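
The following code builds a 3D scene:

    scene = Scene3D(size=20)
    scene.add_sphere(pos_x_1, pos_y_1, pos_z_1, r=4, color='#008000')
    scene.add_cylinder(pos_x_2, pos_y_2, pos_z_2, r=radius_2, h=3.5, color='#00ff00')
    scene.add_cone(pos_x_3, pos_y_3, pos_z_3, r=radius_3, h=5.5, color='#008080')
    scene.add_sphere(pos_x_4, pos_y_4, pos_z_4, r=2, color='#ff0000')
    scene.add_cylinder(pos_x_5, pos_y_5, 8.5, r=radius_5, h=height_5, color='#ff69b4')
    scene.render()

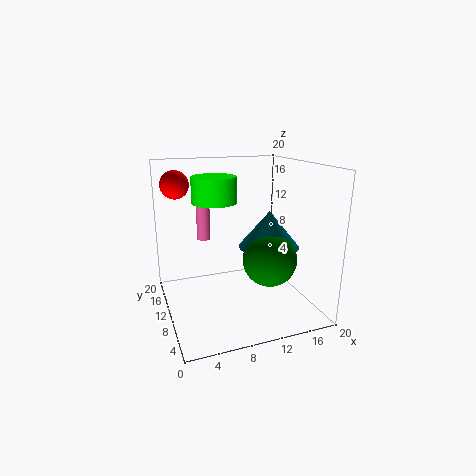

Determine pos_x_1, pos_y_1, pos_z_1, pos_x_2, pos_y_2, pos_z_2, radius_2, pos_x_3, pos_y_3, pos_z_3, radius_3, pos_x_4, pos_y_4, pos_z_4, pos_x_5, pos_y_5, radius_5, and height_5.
pos_x_1 = 15
pos_y_1 = 10
pos_z_1 = 6
pos_x_2 = 7
pos_y_2 = 11
pos_z_2 = 15
radius_2 = 3
pos_x_3 = 15.5
pos_y_3 = 11.5
pos_z_3 = 7.5
radius_3 = 4.5
pos_x_4 = 2.5
pos_y_4 = 15
pos_z_4 = 17
pos_x_5 = 6.5
pos_y_5 = 15.5
radius_5 = 1
height_5 = 6.5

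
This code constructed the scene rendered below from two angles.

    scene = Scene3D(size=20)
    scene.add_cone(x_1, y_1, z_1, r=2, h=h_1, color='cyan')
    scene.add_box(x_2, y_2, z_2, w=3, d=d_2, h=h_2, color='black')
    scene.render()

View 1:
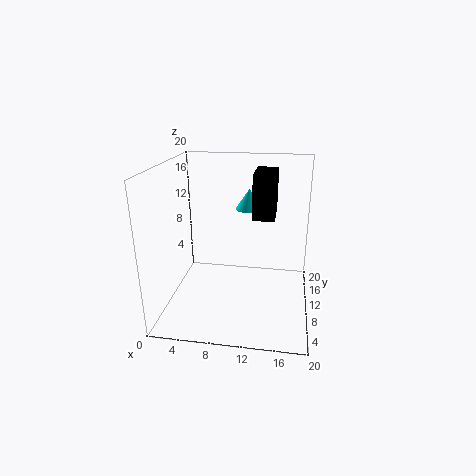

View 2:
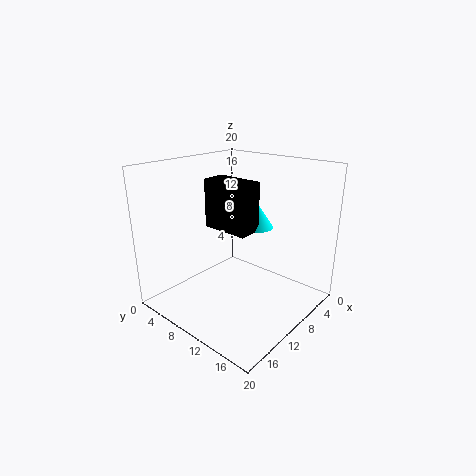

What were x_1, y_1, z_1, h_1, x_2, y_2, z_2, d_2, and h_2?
x_1 = 11; y_1 = 14; z_1 = 13; h_1 = 3; x_2 = 12; y_2 = 9; z_2 = 13; d_2 = 6; h_2 = 6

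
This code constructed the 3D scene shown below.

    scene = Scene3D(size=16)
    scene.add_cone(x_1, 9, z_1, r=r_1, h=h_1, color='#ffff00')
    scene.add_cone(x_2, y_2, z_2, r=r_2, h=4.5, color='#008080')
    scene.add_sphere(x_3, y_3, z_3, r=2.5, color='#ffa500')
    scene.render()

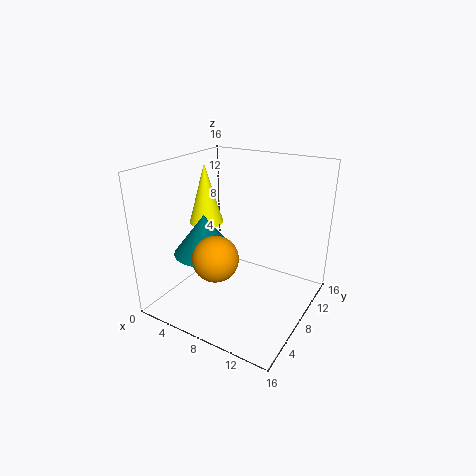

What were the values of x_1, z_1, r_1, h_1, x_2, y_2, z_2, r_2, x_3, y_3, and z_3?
x_1 = 3
z_1 = 8.5
r_1 = 2
h_1 = 7
x_2 = 4.5
y_2 = 6.5
z_2 = 6
r_2 = 3.5
x_3 = 7
y_3 = 5
z_3 = 6.5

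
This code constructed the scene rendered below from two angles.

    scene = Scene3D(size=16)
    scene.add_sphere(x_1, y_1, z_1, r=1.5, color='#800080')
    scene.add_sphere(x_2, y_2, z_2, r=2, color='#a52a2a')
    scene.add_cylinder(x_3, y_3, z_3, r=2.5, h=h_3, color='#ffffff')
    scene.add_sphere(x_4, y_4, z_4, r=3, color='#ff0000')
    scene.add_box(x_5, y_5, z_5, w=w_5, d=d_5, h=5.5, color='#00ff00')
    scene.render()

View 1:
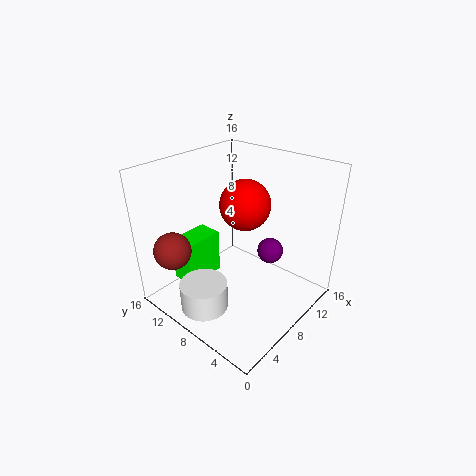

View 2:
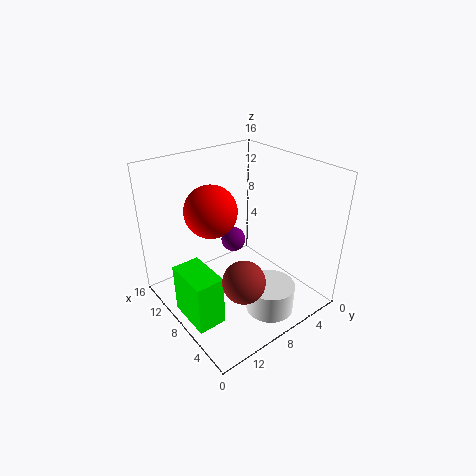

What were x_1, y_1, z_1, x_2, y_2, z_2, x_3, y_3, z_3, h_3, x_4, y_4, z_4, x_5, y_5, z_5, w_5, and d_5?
x_1 = 11.5
y_1 = 6
z_1 = 5.5
x_2 = 2
y_2 = 12
z_2 = 7.5
x_3 = 2.5
y_3 = 8
z_3 = 2
h_3 = 3
x_4 = 11
y_4 = 9.5
z_4 = 10.5
x_5 = 4.5
y_5 = 12.5
z_5 = 1
w_5 = 5
d_5 = 3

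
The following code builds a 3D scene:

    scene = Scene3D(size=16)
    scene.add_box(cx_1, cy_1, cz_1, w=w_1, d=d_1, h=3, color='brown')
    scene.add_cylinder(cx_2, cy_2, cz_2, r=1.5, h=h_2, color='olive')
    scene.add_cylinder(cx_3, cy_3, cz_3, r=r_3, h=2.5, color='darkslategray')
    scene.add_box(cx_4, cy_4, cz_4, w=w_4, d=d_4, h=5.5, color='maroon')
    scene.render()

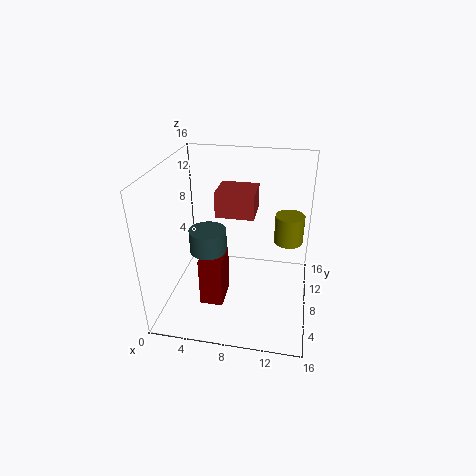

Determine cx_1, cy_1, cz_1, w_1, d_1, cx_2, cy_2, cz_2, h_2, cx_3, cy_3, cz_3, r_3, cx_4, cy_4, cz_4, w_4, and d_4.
cx_1 = 5, cy_1 = 9.5, cz_1 = 9.5, w_1 = 4.5, d_1 = 4, cx_2 = 13.5, cy_2 = 7.5, cz_2 = 8.5, h_2 = 3, cx_3 = 5, cy_3 = 6.5, cz_3 = 7, r_3 = 2, cx_4 = 4.5, cy_4 = 4, cz_4 = 1.5, w_4 = 2.5, d_4 = 3.5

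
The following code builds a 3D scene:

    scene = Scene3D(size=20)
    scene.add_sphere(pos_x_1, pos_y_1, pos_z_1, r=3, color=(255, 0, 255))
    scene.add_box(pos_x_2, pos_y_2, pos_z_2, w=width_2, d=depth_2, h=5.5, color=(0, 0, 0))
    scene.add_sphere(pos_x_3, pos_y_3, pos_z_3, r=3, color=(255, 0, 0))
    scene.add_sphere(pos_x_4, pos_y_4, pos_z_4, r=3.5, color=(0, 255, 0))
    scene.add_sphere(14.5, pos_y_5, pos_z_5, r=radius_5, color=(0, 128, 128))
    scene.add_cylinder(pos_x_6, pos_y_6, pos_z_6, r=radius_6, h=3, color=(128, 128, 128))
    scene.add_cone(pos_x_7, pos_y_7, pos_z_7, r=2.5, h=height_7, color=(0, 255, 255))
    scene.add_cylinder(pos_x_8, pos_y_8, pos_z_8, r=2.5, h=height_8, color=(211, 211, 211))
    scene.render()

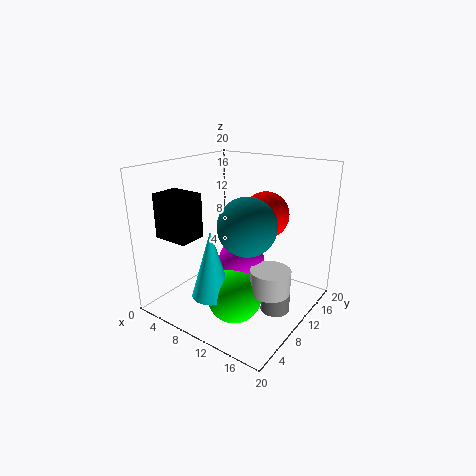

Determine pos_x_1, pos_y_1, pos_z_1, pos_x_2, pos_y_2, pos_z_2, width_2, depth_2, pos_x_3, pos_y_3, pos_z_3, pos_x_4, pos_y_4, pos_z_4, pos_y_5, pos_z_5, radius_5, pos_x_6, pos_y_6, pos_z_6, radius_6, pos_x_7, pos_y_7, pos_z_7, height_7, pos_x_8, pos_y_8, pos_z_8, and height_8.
pos_x_1 = 12
pos_y_1 = 8
pos_z_1 = 8
pos_x_2 = 4.5
pos_y_2 = 0.5
pos_z_2 = 12
width_2 = 4.5
depth_2 = 3.5
pos_x_3 = 14
pos_y_3 = 10.5
pos_z_3 = 14
pos_x_4 = 13
pos_y_4 = 5
pos_z_4 = 4.5
pos_y_5 = 5.5
pos_z_5 = 14
radius_5 = 3.5
pos_x_6 = 16
pos_y_6 = 10.5
pos_z_6 = 0.5
radius_6 = 2
pos_x_7 = 11
pos_y_7 = 3
pos_z_7 = 5
height_7 = 8.5
pos_x_8 = 17
pos_y_8 = 7
pos_z_8 = 5.5
height_8 = 3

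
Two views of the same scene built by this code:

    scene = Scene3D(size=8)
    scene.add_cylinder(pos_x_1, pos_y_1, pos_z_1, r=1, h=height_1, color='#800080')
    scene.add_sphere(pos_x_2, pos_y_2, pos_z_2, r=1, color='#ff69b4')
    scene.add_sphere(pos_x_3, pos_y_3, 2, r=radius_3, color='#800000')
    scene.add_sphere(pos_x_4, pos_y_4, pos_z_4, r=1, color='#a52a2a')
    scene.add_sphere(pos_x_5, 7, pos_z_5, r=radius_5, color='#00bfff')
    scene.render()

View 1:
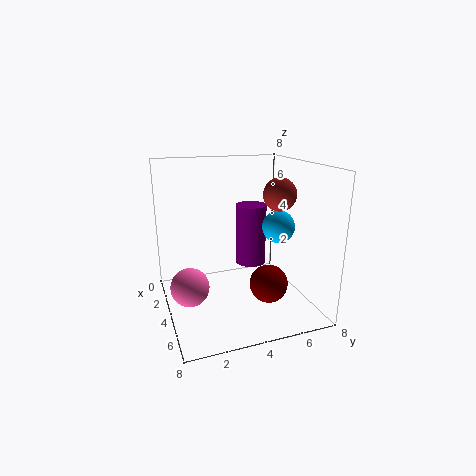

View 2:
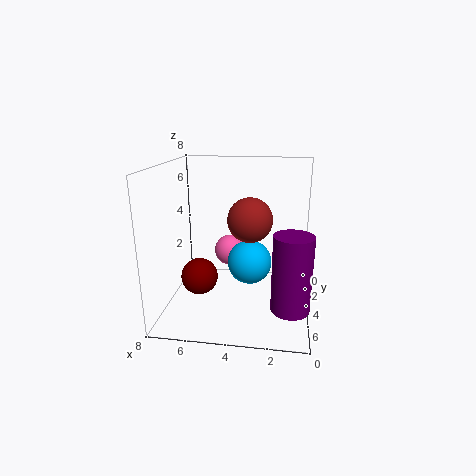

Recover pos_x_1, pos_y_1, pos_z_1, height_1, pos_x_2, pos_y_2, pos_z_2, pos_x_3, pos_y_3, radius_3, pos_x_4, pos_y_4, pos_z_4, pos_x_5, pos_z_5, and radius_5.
pos_x_1 = 1
pos_y_1 = 6
pos_z_1 = 1
height_1 = 4
pos_x_2 = 5
pos_y_2 = 1
pos_z_2 = 2
pos_x_3 = 6
pos_y_3 = 5
radius_3 = 1
pos_x_4 = 3
pos_y_4 = 7
pos_z_4 = 6
pos_x_5 = 3
pos_z_5 = 4
radius_5 = 1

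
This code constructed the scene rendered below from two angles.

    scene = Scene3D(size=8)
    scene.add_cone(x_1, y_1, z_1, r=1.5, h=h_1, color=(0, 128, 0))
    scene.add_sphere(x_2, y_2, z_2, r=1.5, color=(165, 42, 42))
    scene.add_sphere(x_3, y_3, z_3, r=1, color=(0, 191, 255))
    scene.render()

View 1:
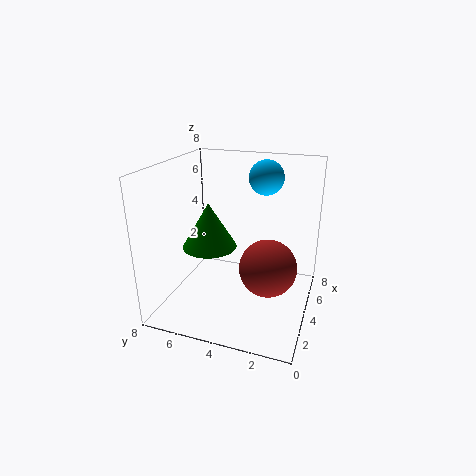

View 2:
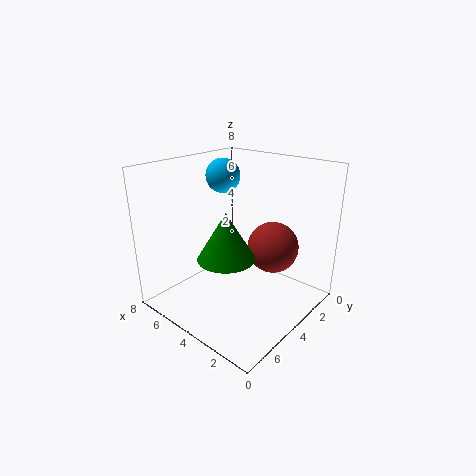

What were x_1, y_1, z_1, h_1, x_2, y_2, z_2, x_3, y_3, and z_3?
x_1 = 3.5, y_1 = 5.5, z_1 = 3.5, h_1 = 2.5, x_2 = 3, y_2 = 2, z_2 = 3, x_3 = 6, y_3 = 3, z_3 = 7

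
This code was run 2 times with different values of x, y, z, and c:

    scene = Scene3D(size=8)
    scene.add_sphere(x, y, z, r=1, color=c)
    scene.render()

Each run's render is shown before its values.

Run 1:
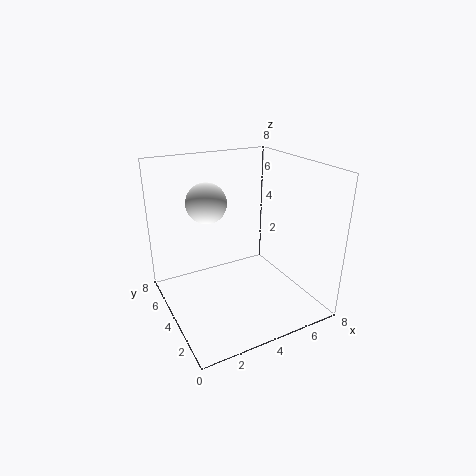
x = 2; y = 3.5; z = 6.5; c = 'white'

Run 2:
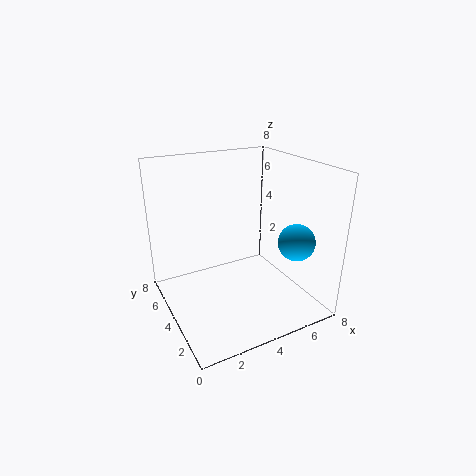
x = 6.5; y = 2; z = 4; c = 'deepskyblue'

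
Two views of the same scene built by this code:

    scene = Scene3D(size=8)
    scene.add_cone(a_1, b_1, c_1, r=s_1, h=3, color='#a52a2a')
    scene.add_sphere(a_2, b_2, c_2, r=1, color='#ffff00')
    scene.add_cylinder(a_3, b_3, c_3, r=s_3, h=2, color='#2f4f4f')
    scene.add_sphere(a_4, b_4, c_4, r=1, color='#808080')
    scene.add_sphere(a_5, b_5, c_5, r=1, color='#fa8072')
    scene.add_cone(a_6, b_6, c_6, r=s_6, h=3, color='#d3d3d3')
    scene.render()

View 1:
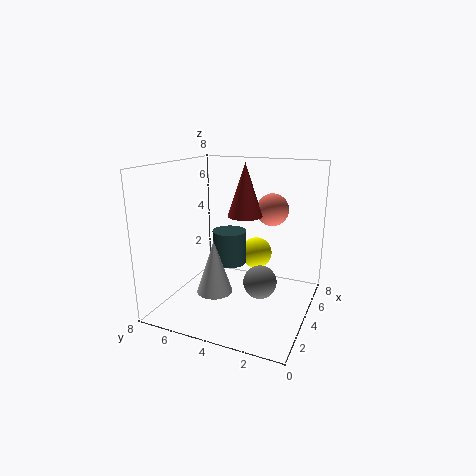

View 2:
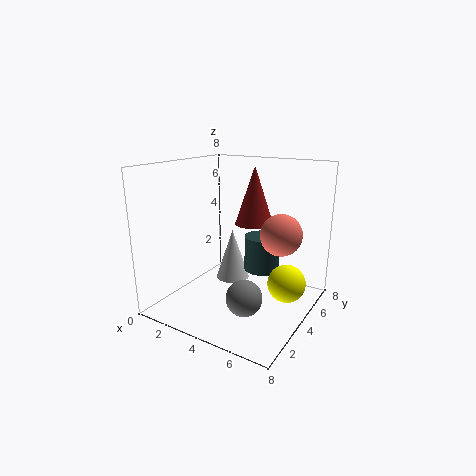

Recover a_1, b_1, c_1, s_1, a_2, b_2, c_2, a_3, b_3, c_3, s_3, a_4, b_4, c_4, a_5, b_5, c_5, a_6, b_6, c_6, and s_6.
a_1 = 5
b_1 = 4
c_1 = 5
s_1 = 1
a_2 = 7
b_2 = 4
c_2 = 2
a_3 = 5
b_3 = 5
c_3 = 2
s_3 = 1
a_4 = 5
b_4 = 3
c_4 = 1
a_5 = 7
b_5 = 3
c_5 = 5
a_6 = 3
b_6 = 5
c_6 = 1
s_6 = 1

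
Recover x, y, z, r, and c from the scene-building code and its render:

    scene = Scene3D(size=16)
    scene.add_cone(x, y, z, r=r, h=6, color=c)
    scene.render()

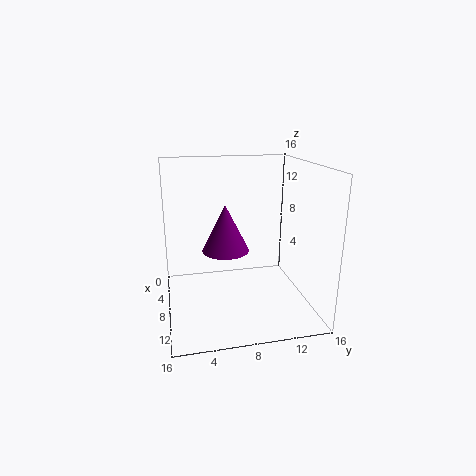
x = 3
y = 7.5
z = 4.5
r = 3
c = 'purple'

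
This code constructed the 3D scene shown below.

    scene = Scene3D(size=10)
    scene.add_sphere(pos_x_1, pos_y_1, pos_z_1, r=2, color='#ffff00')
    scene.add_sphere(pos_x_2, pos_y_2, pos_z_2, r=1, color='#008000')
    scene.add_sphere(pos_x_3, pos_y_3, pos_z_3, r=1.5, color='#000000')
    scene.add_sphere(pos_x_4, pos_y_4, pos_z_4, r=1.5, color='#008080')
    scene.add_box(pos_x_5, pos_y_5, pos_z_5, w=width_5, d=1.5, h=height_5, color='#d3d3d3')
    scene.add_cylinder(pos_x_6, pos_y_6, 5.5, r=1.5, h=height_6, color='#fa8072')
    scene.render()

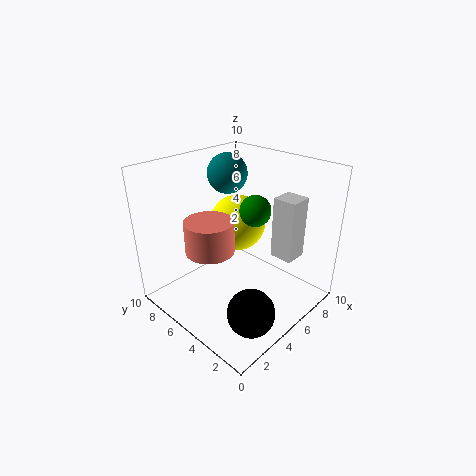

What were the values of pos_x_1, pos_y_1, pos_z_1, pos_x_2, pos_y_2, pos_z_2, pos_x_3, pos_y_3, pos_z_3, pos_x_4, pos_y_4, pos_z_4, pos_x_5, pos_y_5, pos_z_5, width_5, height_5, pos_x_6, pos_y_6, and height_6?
pos_x_1 = 6; pos_y_1 = 6; pos_z_1 = 5.5; pos_x_2 = 5; pos_y_2 = 3.5; pos_z_2 = 7.5; pos_x_3 = 2.5; pos_y_3 = 1.5; pos_z_3 = 2; pos_x_4 = 7; pos_y_4 = 8; pos_z_4 = 8.5; pos_x_5 = 5.5; pos_y_5 = 1; pos_z_5 = 4.5; width_5 = 1.5; height_5 = 4; pos_x_6 = 2; pos_y_6 = 4.5; height_6 = 2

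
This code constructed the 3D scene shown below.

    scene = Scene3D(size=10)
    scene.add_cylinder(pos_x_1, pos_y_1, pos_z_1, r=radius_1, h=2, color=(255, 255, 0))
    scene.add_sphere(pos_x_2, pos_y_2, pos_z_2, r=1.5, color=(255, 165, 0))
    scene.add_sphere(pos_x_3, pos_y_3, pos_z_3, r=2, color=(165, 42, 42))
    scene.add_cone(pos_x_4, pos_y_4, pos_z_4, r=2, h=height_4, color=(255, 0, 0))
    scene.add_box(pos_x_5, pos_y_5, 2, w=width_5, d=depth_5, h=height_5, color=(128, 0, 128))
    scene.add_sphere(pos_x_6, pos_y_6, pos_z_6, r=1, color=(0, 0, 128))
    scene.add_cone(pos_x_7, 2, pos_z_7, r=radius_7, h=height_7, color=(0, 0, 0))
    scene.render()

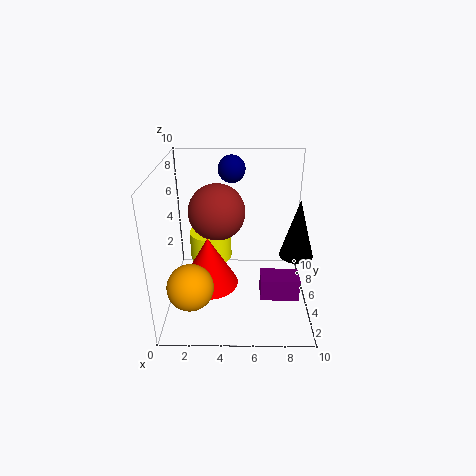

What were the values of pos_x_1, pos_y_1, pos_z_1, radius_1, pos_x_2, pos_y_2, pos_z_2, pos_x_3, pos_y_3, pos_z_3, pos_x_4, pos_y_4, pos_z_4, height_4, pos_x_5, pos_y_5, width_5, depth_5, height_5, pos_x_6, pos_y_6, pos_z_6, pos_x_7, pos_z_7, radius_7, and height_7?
pos_x_1 = 3
pos_y_1 = 6
pos_z_1 = 3
radius_1 = 1.5
pos_x_2 = 2
pos_y_2 = 2
pos_z_2 = 3
pos_x_3 = 3.5
pos_y_3 = 6
pos_z_3 = 6.5
pos_x_4 = 3
pos_y_4 = 4
pos_z_4 = 2
height_4 = 3.5
pos_x_5 = 6.5
pos_y_5 = 2
width_5 = 2.5
depth_5 = 1.5
height_5 = 1.5
pos_x_6 = 4.5
pos_y_6 = 8
pos_z_6 = 9
pos_x_7 = 8.5
pos_z_7 = 5.5
radius_7 = 1
height_7 = 3.5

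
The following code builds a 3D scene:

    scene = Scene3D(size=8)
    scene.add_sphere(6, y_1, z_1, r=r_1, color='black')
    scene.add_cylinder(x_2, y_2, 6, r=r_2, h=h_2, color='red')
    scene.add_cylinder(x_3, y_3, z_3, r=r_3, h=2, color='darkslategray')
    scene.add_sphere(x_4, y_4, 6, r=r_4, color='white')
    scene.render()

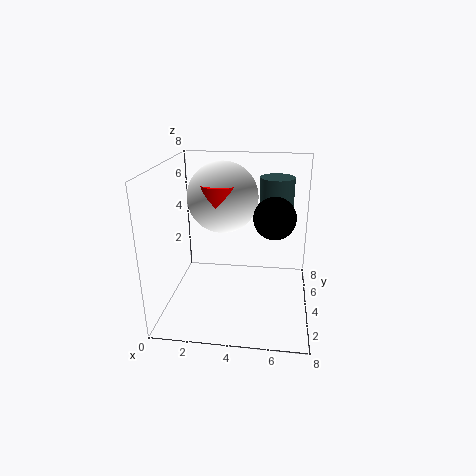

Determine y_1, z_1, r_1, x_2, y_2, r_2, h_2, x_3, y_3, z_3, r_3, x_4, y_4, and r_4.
y_1 = 2, z_1 = 6, r_1 = 1, x_2 = 3, y_2 = 4, r_2 = 1, h_2 = 1, x_3 = 6, y_3 = 6, z_3 = 5, r_3 = 1, x_4 = 3, y_4 = 5, r_4 = 2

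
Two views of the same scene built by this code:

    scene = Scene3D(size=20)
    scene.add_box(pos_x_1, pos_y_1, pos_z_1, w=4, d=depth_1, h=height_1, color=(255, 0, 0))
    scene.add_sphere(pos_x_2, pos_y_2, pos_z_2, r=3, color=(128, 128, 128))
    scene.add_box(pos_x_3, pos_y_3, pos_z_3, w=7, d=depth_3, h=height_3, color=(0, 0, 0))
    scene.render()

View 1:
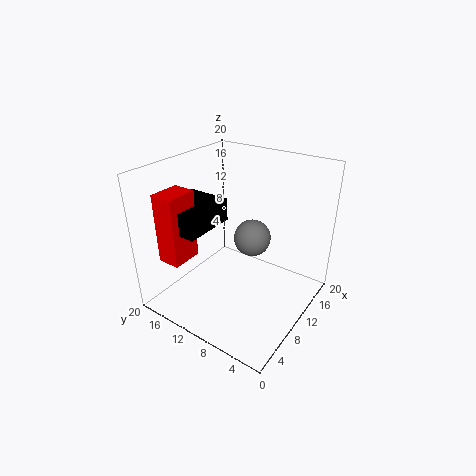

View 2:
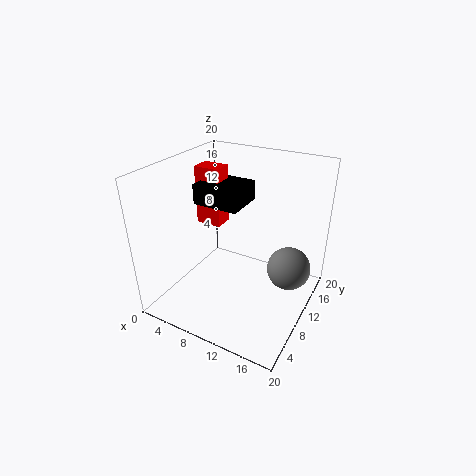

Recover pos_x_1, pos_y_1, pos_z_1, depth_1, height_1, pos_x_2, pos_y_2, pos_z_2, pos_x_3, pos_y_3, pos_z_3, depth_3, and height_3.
pos_x_1 = 1, pos_y_1 = 13, pos_z_1 = 9, depth_1 = 3, height_1 = 9, pos_x_2 = 17, pos_y_2 = 12, pos_z_2 = 6, pos_x_3 = 2, pos_y_3 = 11, pos_z_3 = 13, depth_3 = 6, height_3 = 3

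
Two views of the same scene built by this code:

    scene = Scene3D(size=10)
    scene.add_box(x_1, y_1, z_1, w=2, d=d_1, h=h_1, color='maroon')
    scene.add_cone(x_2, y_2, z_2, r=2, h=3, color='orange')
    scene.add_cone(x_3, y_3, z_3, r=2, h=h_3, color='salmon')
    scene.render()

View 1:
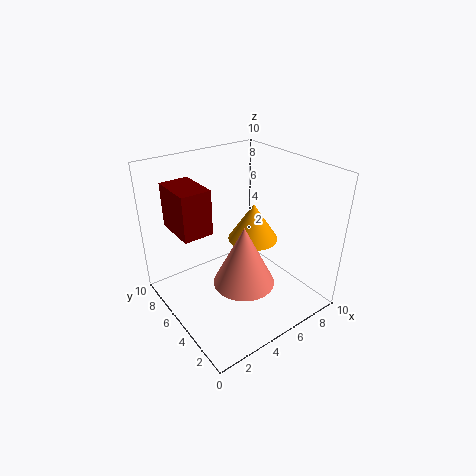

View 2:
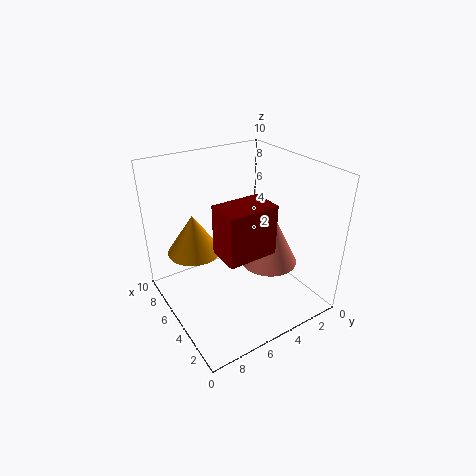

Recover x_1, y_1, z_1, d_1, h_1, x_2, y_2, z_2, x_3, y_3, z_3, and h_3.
x_1 = 1; y_1 = 5; z_1 = 6; d_1 = 3; h_1 = 3; x_2 = 8; y_2 = 7; z_2 = 3; x_3 = 4; y_3 = 3; z_3 = 3; h_3 = 4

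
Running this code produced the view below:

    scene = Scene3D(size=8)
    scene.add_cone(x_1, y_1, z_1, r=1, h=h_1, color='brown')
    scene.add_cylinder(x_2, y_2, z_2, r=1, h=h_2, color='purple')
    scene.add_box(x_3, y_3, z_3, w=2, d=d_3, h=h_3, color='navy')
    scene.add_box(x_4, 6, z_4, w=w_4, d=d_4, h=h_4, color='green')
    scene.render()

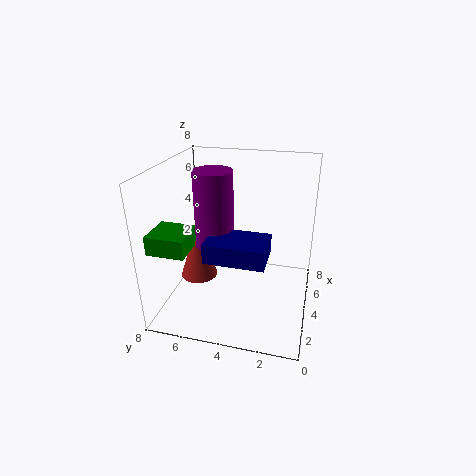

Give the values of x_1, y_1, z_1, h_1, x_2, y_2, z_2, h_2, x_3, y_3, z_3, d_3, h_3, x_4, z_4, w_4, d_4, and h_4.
x_1 = 3
y_1 = 6
z_1 = 2
h_1 = 3
x_2 = 3
y_2 = 5
z_2 = 4
h_2 = 4
x_3 = 1
y_3 = 2
z_3 = 4
d_3 = 3
h_3 = 1
x_4 = 1
z_4 = 4
w_4 = 2
d_4 = 2
h_4 = 1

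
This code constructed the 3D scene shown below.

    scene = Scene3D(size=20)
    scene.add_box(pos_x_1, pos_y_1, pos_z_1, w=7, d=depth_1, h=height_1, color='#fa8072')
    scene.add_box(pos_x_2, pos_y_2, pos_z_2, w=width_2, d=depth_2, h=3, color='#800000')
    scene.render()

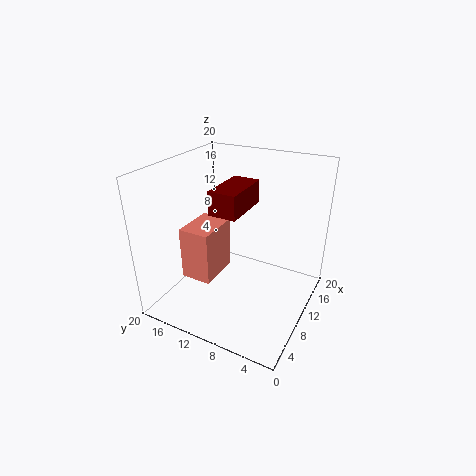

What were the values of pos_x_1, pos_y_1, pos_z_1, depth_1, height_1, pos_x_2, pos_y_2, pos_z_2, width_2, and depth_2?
pos_x_1 = 9.5
pos_y_1 = 15
pos_z_1 = 0.5
depth_1 = 5
height_1 = 8.5
pos_x_2 = 4.5
pos_y_2 = 7.5
pos_z_2 = 15.5
width_2 = 6.5
depth_2 = 3.5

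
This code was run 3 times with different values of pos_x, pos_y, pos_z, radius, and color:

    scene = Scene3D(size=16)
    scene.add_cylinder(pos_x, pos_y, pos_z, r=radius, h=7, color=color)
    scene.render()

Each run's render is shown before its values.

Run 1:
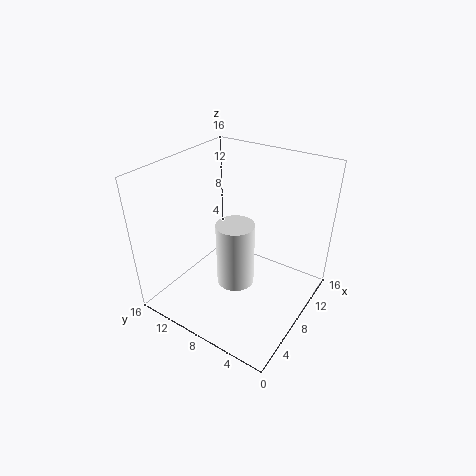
pos_x = 6, pos_y = 7, pos_z = 4, radius = 2, color = 'white'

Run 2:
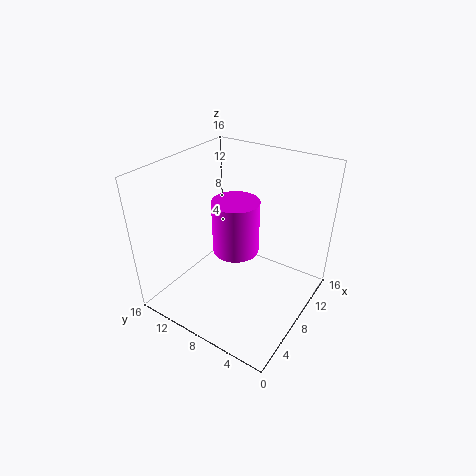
pos_x = 12, pos_y = 11, pos_z = 3, radius = 3, color = 'magenta'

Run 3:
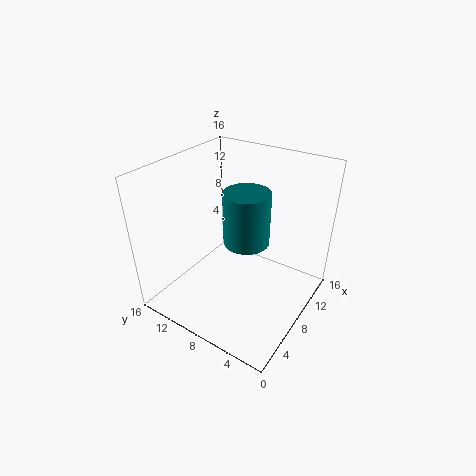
pos_x = 13, pos_y = 10, pos_z = 4, radius = 3, color = 'teal'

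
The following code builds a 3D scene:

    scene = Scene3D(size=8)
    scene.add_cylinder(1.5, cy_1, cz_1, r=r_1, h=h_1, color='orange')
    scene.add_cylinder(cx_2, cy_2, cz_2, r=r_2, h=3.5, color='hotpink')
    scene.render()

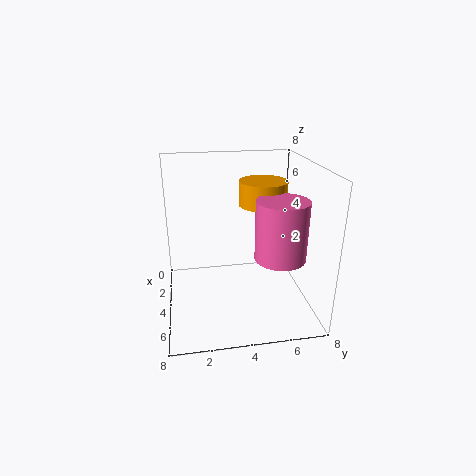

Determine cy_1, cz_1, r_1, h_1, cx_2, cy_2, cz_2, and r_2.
cy_1 = 6; cz_1 = 5; r_1 = 1.5; h_1 = 1.5; cx_2 = 4; cy_2 = 6.5; cz_2 = 2.5; r_2 = 1.5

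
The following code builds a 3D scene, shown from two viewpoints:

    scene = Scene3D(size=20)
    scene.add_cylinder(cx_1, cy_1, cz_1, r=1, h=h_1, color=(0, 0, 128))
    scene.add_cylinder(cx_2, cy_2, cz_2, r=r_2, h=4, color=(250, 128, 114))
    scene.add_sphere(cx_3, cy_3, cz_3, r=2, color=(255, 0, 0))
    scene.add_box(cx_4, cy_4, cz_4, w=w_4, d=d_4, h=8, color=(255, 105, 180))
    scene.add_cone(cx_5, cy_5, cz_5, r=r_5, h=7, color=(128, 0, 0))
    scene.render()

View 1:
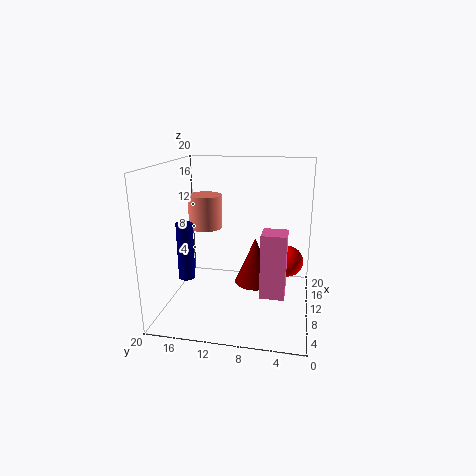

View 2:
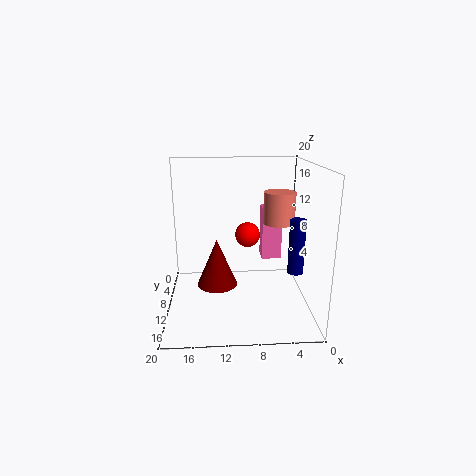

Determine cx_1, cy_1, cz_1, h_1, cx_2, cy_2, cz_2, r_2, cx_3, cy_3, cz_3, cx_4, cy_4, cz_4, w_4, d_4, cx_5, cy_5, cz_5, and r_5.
cx_1 = 3
cy_1 = 15
cz_1 = 7
h_1 = 7
cx_2 = 5
cy_2 = 13
cz_2 = 13
r_2 = 2
cx_3 = 8
cy_3 = 3
cz_3 = 8
cx_4 = 3
cy_4 = 3
cz_4 = 5
w_4 = 3
d_4 = 3
cx_5 = 13
cy_5 = 8
cz_5 = 2
r_5 = 3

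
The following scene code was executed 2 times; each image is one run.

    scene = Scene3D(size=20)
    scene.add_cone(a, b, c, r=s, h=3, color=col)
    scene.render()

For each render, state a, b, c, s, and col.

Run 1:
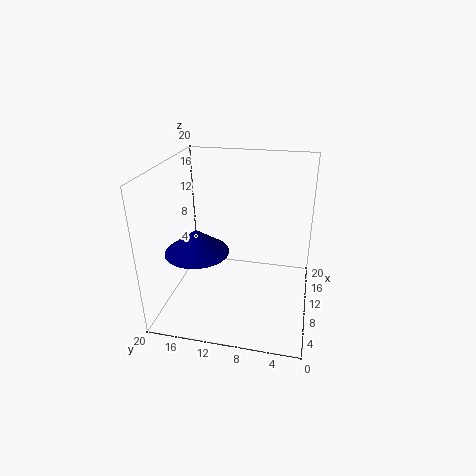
a = 4.5, b = 14, c = 10.5, s = 4, col = 'navy'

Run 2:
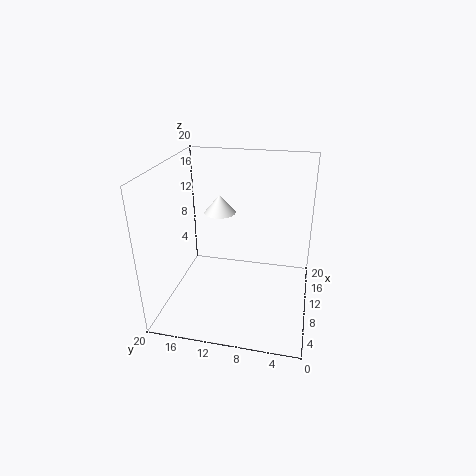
a = 17, b = 14.5, c = 10.5, s = 2.5, col = 'white'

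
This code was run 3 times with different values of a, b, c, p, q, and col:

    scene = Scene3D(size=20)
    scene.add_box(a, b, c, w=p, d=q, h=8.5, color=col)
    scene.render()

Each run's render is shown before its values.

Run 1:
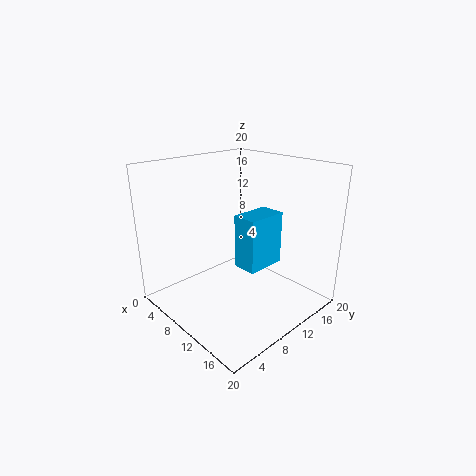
a = 6, b = 13, c = 3, p = 4, q = 6.5, col = 'deepskyblue'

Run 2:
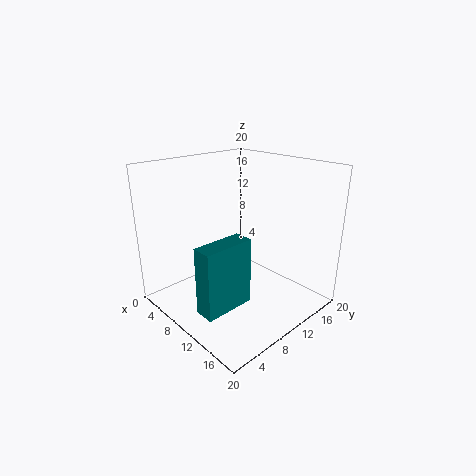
a = 13, b = 0.5, c = 4, p = 2.5, q = 6.5, col = 'teal'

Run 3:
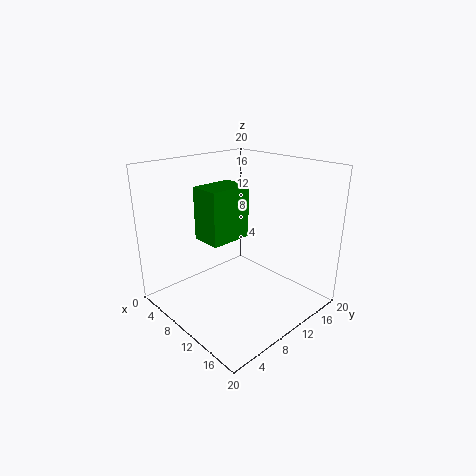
a = 0.5, b = 9.5, c = 7, p = 5, q = 7, col = 'green'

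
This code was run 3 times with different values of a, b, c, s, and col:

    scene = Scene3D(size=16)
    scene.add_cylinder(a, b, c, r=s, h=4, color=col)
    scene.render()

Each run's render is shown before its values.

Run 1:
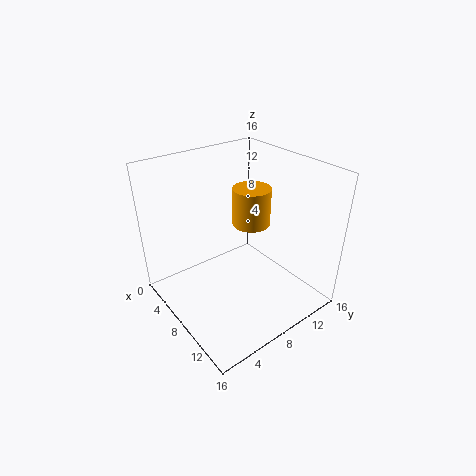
a = 9, b = 9, c = 10, s = 2, col = 'orange'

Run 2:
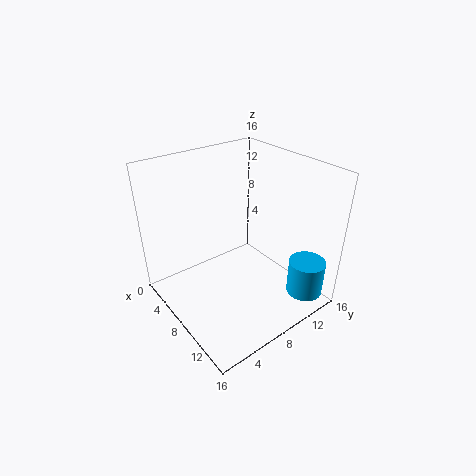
a = 14, b = 13, c = 2, s = 2, col = 'deepskyblue'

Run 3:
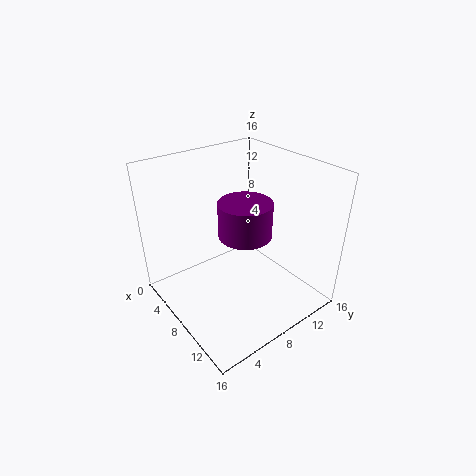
a = 8, b = 9, c = 8, s = 3, col = 'purple'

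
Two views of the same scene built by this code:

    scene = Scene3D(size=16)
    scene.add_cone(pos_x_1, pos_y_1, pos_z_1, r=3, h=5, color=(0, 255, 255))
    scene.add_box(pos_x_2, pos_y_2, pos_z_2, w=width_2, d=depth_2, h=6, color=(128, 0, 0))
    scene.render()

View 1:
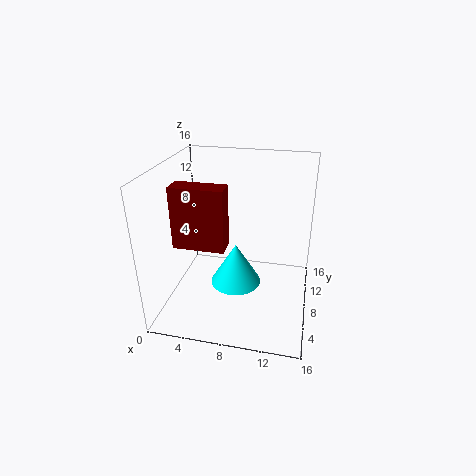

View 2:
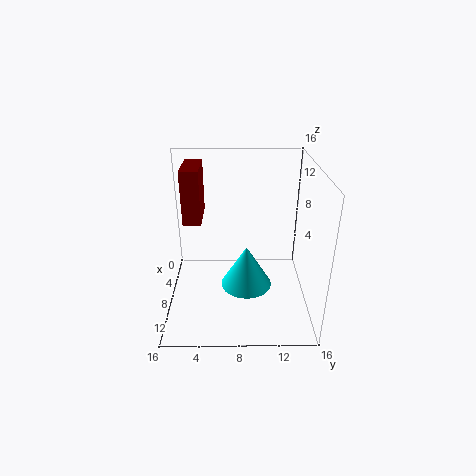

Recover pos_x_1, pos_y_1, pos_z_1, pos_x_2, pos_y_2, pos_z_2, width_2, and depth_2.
pos_x_1 = 7.5, pos_y_1 = 9, pos_z_1 = 1.5, pos_x_2 = 3, pos_y_2 = 2, pos_z_2 = 9.5, width_2 = 5, depth_2 = 2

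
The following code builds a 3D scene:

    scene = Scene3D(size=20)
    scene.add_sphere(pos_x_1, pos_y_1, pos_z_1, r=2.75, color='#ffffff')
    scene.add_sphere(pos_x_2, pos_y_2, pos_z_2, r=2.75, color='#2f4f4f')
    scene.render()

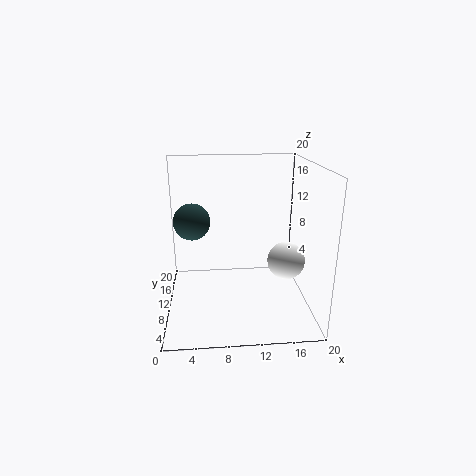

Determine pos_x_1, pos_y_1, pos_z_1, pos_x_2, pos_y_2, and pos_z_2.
pos_x_1 = 17.25; pos_y_1 = 11; pos_z_1 = 5.75; pos_x_2 = 3.5; pos_y_2 = 14.5; pos_z_2 = 11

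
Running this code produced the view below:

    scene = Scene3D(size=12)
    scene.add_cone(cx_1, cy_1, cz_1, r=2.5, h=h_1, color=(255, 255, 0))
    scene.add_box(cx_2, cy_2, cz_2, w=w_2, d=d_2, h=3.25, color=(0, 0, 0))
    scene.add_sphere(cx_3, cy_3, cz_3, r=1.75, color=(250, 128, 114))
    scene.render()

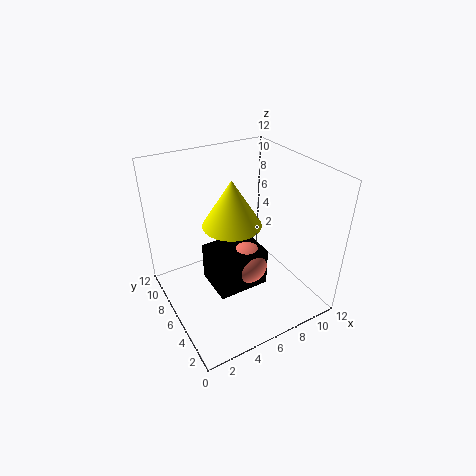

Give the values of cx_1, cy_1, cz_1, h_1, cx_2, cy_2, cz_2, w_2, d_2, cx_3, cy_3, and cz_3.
cx_1 = 6
cy_1 = 7
cz_1 = 6.75
h_1 = 4
cx_2 = 3.25
cy_2 = 3.75
cz_2 = 2.25
w_2 = 4.25
d_2 = 3.5
cx_3 = 6.25
cy_3 = 5
cz_3 = 4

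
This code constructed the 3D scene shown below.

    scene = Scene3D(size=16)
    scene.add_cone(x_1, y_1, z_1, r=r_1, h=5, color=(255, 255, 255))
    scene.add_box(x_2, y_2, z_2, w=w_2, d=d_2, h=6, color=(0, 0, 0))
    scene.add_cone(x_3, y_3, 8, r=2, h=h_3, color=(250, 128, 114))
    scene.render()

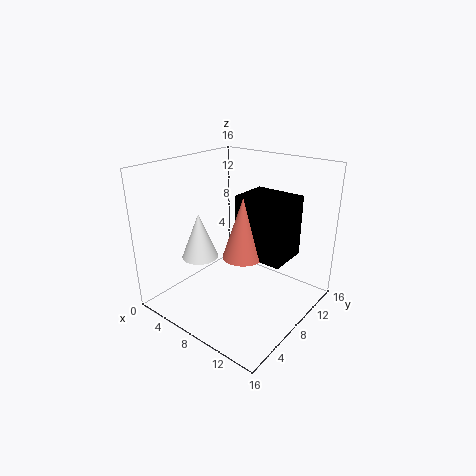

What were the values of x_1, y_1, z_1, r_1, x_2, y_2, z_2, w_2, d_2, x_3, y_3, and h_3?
x_1 = 5; y_1 = 5; z_1 = 6; r_1 = 2; x_2 = 10; y_2 = 5; z_2 = 8; w_2 = 5; d_2 = 4; x_3 = 11; y_3 = 5; h_3 = 6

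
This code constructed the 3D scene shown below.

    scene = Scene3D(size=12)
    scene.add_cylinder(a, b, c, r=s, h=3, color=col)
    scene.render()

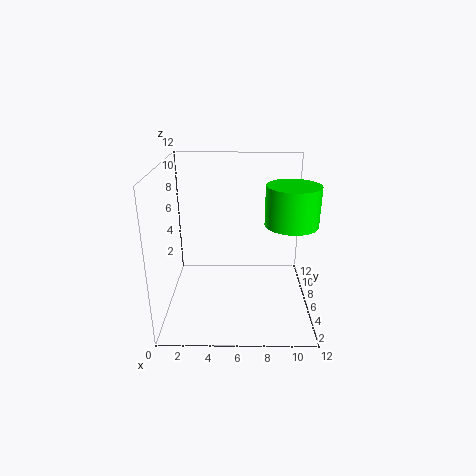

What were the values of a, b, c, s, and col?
a = 10
b = 4
c = 8
s = 2
col = 'lime'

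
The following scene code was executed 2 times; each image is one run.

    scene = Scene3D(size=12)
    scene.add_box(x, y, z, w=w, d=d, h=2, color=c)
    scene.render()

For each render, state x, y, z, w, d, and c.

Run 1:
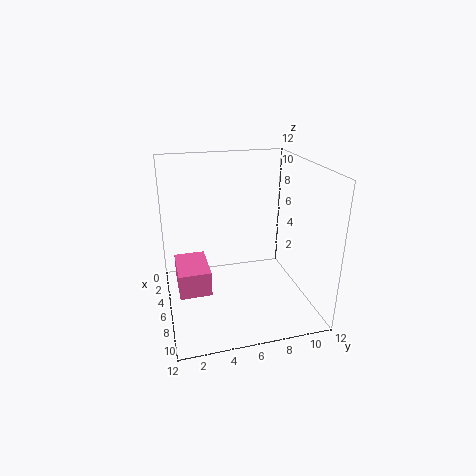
x = 4.75; y = 0.75; z = 2.5; w = 3.75; d = 2.5; c = 'hotpink'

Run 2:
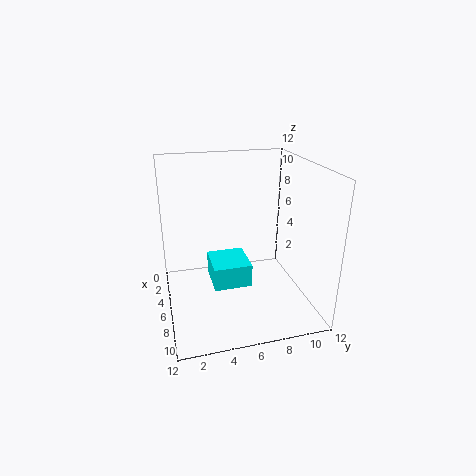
x = 3.5; y = 3.75; z = 1.75; w = 3.5; d = 3.25; c = 'cyan'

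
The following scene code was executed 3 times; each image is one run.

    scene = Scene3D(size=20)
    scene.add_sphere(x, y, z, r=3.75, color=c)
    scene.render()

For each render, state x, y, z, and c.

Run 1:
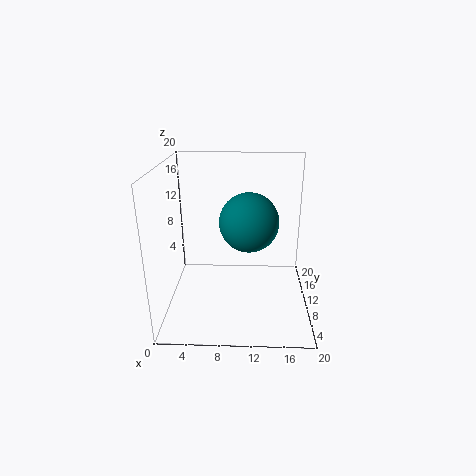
x = 11.5
y = 7
z = 13.5
c = 'teal'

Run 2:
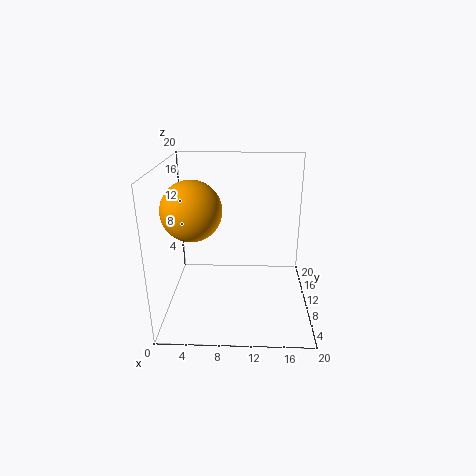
x = 4.5
y = 6
z = 15.25
c = 'orange'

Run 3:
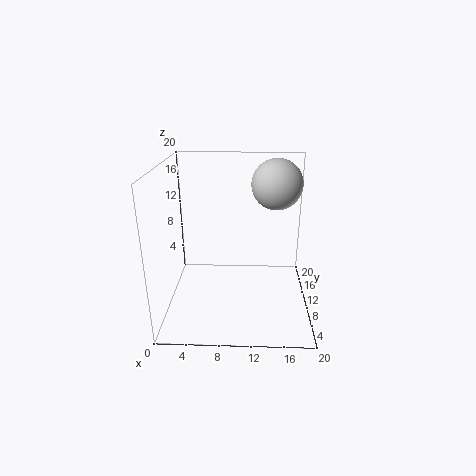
x = 15.5
y = 15.25
z = 16.25
c = 'lightgray'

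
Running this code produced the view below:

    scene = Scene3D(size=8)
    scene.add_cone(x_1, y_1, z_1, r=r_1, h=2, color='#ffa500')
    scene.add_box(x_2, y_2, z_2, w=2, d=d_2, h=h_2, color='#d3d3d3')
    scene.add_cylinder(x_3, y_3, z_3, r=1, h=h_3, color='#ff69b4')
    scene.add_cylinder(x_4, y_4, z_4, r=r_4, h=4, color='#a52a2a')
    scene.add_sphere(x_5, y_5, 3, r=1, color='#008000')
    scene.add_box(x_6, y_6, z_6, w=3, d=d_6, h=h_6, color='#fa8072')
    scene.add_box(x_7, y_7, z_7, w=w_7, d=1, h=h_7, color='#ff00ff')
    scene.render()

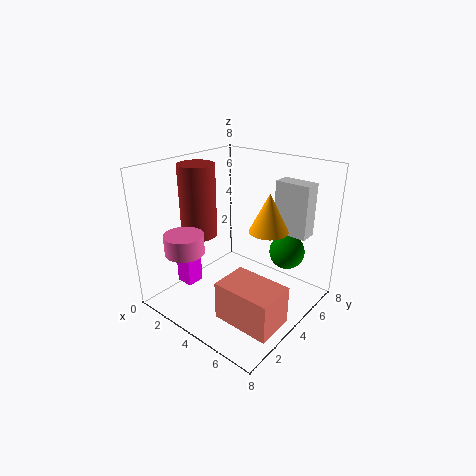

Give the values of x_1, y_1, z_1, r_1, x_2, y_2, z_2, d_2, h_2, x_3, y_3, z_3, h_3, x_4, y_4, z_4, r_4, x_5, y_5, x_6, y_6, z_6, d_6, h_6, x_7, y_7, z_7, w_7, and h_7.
x_1 = 6
y_1 = 4
z_1 = 5
r_1 = 1
x_2 = 5
y_2 = 6
z_2 = 4
d_2 = 1
h_2 = 3
x_3 = 3
y_3 = 1
z_3 = 4
h_3 = 1
x_4 = 2
y_4 = 3
z_4 = 4
r_4 = 1
x_5 = 6
y_5 = 6
x_6 = 5
y_6 = 1
z_6 = 1
d_6 = 2
h_6 = 2
x_7 = 1
y_7 = 2
z_7 = 1
w_7 = 1
h_7 = 3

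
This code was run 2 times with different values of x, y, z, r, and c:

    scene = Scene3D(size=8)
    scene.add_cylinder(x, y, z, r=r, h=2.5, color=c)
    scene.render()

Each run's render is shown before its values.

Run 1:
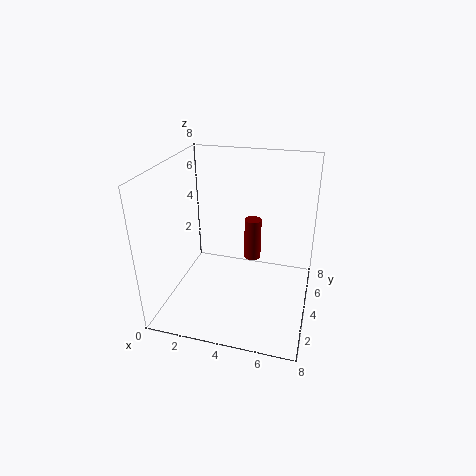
x = 4.5
y = 5.5
z = 2
r = 0.5
c = 'maroon'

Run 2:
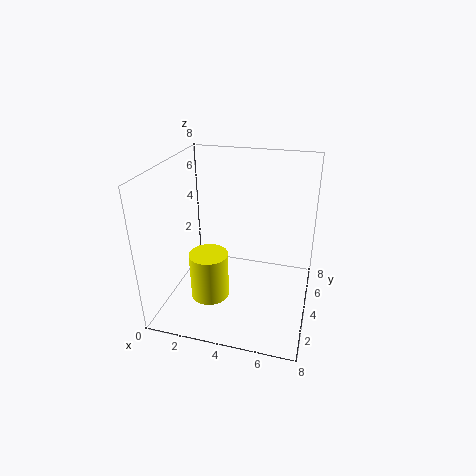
x = 3
y = 2
z = 1.5
r = 1
c = 'yellow'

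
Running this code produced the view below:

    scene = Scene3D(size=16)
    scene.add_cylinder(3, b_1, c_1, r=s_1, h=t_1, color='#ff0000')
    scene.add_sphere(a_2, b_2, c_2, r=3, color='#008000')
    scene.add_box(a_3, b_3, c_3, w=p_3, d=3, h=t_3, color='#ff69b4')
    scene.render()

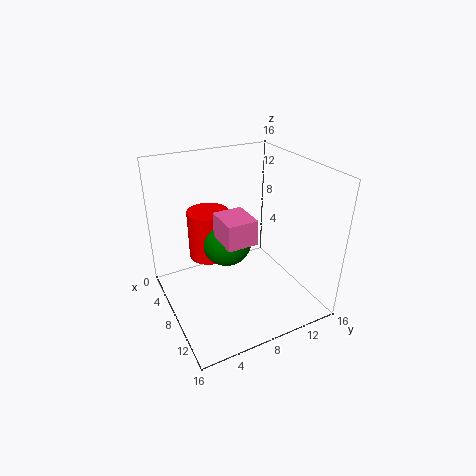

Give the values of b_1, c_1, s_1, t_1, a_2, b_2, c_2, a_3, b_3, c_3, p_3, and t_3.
b_1 = 6.5; c_1 = 3.5; s_1 = 2.5; t_1 = 6; a_2 = 5; b_2 = 8; c_2 = 6; a_3 = 9.5; b_3 = 4.5; c_3 = 10; p_3 = 3.5; t_3 = 2.5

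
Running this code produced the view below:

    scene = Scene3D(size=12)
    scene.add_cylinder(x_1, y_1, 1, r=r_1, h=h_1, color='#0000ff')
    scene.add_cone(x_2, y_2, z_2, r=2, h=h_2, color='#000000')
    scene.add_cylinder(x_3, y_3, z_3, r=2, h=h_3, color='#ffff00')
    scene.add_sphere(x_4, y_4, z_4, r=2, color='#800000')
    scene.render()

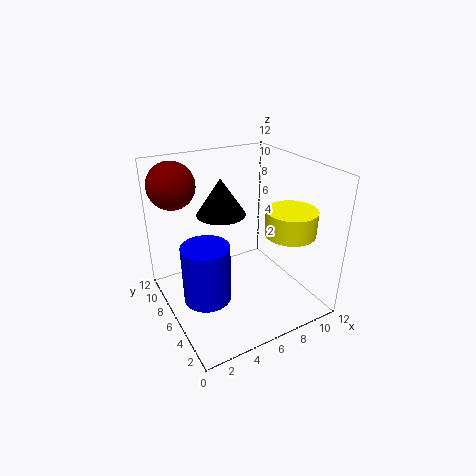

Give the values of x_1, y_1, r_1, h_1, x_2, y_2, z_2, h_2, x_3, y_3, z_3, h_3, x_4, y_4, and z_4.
x_1 = 3; y_1 = 6; r_1 = 2; h_1 = 5; x_2 = 5; y_2 = 7; z_2 = 8; h_2 = 3; x_3 = 9; y_3 = 3; z_3 = 7; h_3 = 2; x_4 = 2; y_4 = 10; z_4 = 10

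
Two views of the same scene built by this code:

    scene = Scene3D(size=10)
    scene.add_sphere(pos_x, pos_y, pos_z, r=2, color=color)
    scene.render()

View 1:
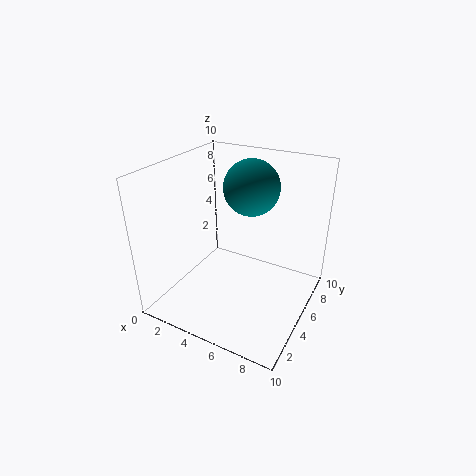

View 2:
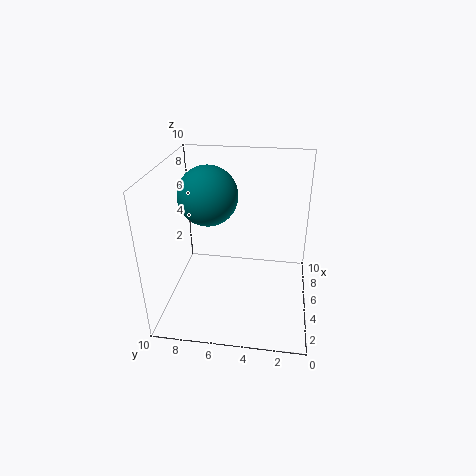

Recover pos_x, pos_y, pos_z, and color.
pos_x = 5
pos_y = 7
pos_z = 8
color = 'teal'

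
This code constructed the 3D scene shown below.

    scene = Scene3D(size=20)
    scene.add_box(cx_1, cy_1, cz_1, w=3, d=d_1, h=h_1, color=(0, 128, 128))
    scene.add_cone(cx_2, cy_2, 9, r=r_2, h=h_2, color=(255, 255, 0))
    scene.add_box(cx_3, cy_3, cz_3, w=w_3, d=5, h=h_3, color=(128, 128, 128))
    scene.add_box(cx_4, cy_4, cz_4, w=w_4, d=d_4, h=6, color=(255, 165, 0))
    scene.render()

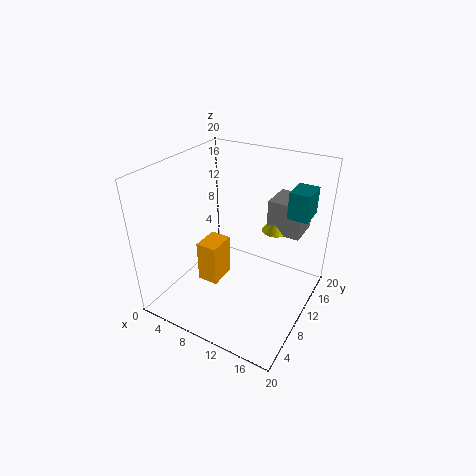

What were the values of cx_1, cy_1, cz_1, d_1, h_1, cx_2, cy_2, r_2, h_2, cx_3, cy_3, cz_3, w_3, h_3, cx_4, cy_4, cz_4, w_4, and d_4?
cx_1 = 15, cy_1 = 15, cz_1 = 12, d_1 = 4, h_1 = 4, cx_2 = 13, cy_2 = 16, r_2 = 2, h_2 = 3, cx_3 = 12, cy_3 = 15, cz_3 = 9, w_3 = 5, h_3 = 5, cx_4 = 5, cy_4 = 7, cz_4 = 3, w_4 = 3, d_4 = 4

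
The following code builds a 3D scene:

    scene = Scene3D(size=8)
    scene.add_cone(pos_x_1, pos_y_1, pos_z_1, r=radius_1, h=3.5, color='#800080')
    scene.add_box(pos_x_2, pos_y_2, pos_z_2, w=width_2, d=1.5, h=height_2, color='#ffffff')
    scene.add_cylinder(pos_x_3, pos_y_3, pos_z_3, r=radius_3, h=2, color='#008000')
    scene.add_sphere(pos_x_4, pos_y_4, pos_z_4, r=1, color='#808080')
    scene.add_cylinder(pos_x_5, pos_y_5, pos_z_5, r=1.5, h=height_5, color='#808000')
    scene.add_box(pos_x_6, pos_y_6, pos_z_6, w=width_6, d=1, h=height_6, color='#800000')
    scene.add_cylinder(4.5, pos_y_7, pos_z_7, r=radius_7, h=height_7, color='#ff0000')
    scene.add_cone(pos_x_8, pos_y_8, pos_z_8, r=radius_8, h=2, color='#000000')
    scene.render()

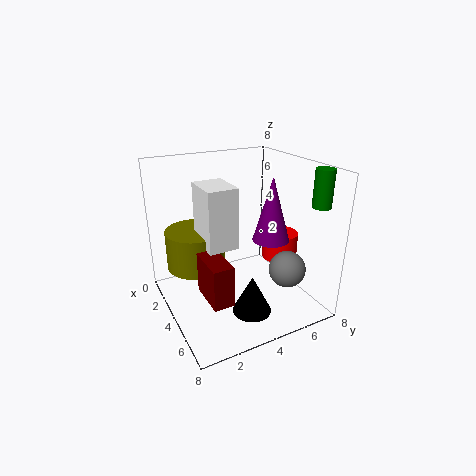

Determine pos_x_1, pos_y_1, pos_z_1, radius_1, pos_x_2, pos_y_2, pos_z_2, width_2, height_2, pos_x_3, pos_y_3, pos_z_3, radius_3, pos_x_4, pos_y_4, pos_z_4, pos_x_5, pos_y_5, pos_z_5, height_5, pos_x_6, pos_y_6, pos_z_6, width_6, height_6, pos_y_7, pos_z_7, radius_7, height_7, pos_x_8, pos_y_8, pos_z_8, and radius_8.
pos_x_1 = 5, pos_y_1 = 5.5, pos_z_1 = 4, radius_1 = 1, pos_x_2 = 4, pos_y_2 = 1.5, pos_z_2 = 4.5, width_2 = 2, height_2 = 3, pos_x_3 = 6.5, pos_y_3 = 7.5, pos_z_3 = 6, radius_3 = 0.5, pos_x_4 = 6, pos_y_4 = 6, pos_z_4 = 2.5, pos_x_5 = 4, pos_y_5 = 1.5, pos_z_5 = 3, height_5 = 2, pos_x_6 = 5.5, pos_y_6 = 1, pos_z_6 = 2.5, width_6 = 2, height_6 = 2, pos_y_7 = 6.5, pos_z_7 = 2.5, radius_7 = 1, height_7 = 1.5, pos_x_8 = 6.5, pos_y_8 = 3.5, pos_z_8 = 1, radius_8 = 1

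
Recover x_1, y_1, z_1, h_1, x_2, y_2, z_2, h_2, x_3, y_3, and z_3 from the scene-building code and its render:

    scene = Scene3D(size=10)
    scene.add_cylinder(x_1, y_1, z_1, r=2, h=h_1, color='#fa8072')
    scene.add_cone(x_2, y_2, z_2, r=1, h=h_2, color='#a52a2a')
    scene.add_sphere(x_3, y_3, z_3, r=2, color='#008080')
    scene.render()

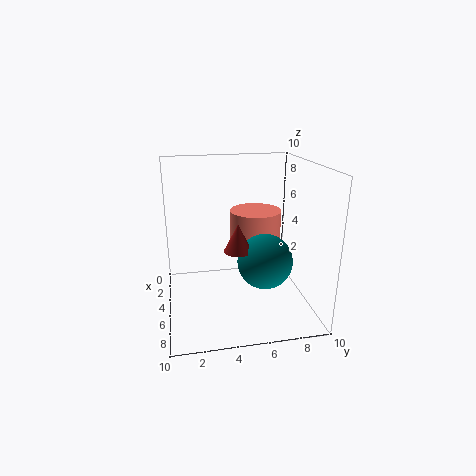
x_1 = 2, y_1 = 7, z_1 = 3, h_1 = 3, x_2 = 5, y_2 = 5, z_2 = 4, h_2 = 2, x_3 = 5, y_3 = 7, z_3 = 3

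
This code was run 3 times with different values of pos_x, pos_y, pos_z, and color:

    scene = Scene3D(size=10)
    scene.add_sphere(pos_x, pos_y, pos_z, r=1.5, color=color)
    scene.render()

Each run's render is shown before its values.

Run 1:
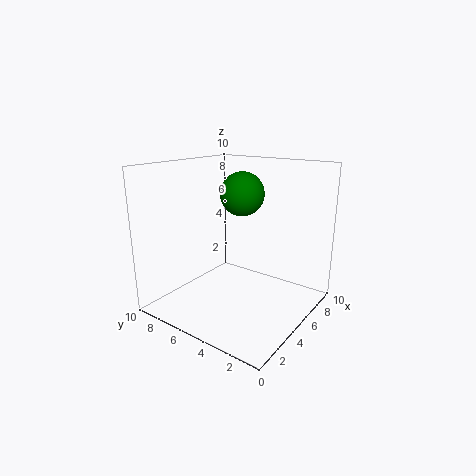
pos_x = 5.5, pos_y = 5, pos_z = 8, color = 'green'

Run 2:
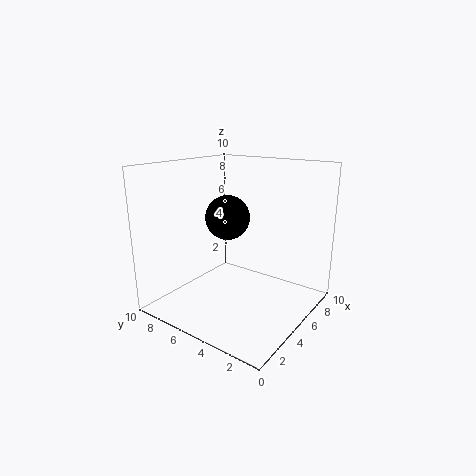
pos_x = 4.5, pos_y = 5.5, pos_z = 6.5, color = 'black'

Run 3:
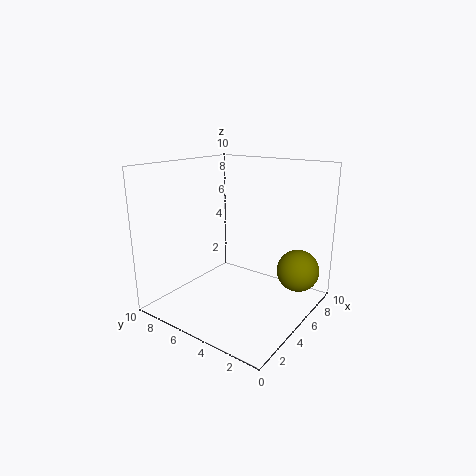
pos_x = 7.5, pos_y = 1.5, pos_z = 2.5, color = 'olive'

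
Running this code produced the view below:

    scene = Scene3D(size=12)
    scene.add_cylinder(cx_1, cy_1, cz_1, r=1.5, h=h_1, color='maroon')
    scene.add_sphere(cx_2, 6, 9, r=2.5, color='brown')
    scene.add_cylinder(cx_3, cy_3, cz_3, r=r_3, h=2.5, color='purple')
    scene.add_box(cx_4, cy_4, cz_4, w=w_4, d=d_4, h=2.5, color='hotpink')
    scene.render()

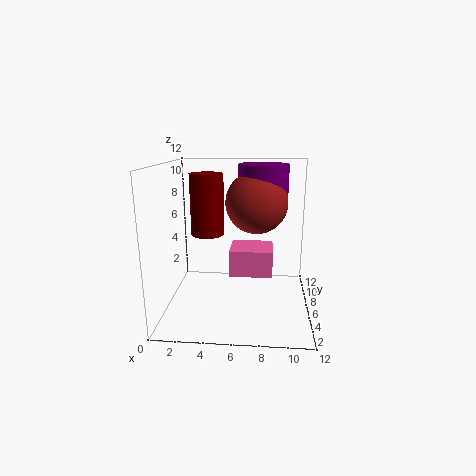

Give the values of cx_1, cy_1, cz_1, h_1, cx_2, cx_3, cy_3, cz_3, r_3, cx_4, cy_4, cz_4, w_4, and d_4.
cx_1 = 3; cy_1 = 8.5; cz_1 = 5.5; h_1 = 5.5; cx_2 = 7.5; cx_3 = 8; cy_3 = 6.5; cz_3 = 9.5; r_3 = 2; cx_4 = 5; cy_4 = 8; cz_4 = 1.5; w_4 = 4; d_4 = 3.5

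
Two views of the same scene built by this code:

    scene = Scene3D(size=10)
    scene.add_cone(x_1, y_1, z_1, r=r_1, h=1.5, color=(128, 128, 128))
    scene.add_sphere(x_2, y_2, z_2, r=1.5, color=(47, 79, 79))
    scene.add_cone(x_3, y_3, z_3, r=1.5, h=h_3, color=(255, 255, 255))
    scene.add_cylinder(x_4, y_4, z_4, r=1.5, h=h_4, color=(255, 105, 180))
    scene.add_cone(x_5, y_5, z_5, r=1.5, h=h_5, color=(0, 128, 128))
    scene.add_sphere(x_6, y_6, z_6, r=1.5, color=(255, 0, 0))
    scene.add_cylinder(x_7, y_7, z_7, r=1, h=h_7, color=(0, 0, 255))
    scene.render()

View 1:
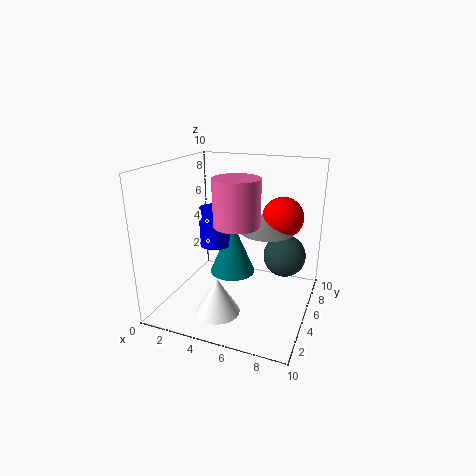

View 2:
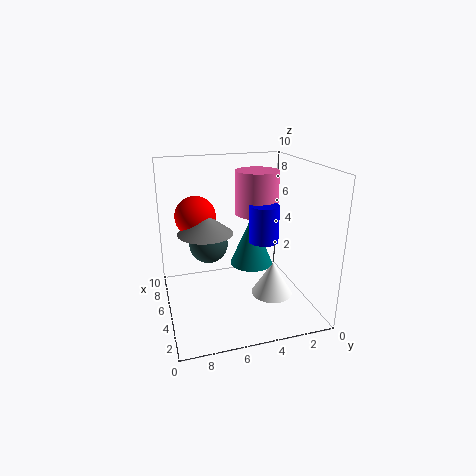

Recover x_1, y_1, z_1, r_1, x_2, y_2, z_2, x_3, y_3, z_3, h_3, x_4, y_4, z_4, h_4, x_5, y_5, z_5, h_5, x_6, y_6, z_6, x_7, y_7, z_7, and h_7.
x_1 = 6.5; y_1 = 7; z_1 = 5; r_1 = 2; x_2 = 8; y_2 = 6.5; z_2 = 3.5; x_3 = 4.5; y_3 = 2.5; z_3 = 0.5; h_3 = 2.5; x_4 = 5.5; y_4 = 3.5; z_4 = 6.5; h_4 = 3; x_5 = 5; y_5 = 4; z_5 = 3; h_5 = 3.5; x_6 = 7.5; y_6 = 7.5; z_6 = 6; x_7 = 4; y_7 = 3.5; z_7 = 5; h_7 = 2.5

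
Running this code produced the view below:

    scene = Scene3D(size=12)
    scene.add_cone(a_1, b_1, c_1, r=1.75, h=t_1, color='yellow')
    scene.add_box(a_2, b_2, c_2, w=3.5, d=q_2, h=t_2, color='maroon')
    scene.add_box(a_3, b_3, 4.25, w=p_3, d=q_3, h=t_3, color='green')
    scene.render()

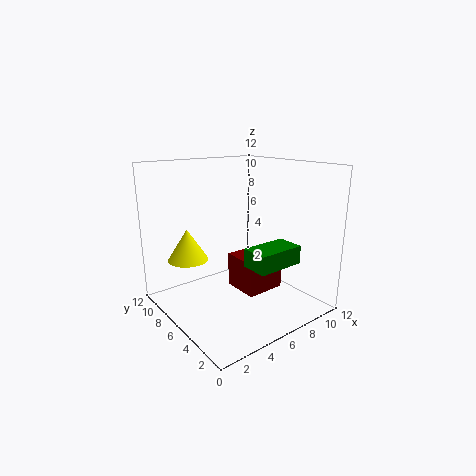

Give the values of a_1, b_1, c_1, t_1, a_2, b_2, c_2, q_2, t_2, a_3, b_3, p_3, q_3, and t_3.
a_1 = 3; b_1 = 9.25; c_1 = 3.75; t_1 = 2.75; a_2 = 6.25; b_2 = 4.5; c_2 = 1; q_2 = 3.25; t_2 = 3; a_3 = 5.25; b_3 = 2; p_3 = 4; q_3 = 2.25; t_3 = 1.5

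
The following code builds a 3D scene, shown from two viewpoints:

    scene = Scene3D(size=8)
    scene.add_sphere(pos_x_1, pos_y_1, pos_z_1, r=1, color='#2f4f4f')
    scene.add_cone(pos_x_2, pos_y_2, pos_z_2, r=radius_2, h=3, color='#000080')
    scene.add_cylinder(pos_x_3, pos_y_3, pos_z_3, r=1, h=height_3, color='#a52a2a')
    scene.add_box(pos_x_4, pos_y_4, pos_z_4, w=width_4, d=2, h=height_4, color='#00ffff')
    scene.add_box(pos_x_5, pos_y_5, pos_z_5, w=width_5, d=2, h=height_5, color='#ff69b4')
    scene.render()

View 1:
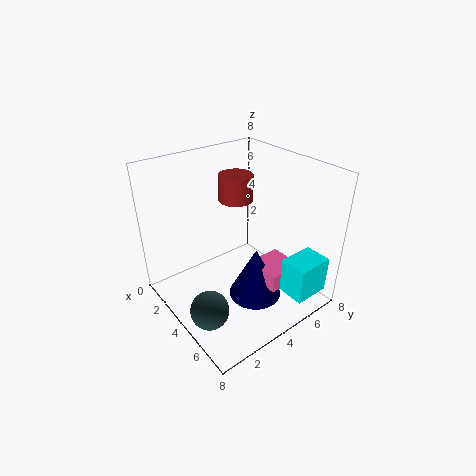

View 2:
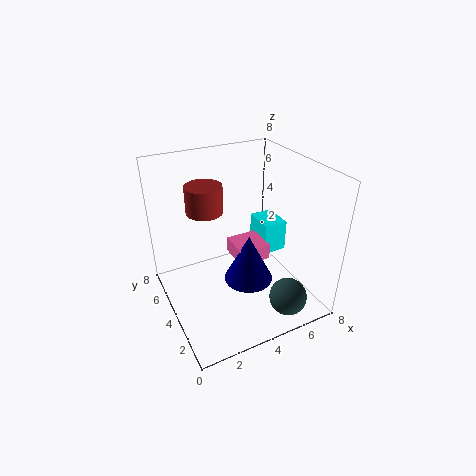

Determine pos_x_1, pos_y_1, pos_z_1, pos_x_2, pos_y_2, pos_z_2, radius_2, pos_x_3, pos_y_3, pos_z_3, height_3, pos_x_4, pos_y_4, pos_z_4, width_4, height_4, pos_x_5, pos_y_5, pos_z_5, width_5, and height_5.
pos_x_1 = 5.5; pos_y_1 = 1; pos_z_1 = 1.5; pos_x_2 = 5; pos_y_2 = 4.5; pos_z_2 = 0.5; radius_2 = 1.5; pos_x_3 = 2.5; pos_y_3 = 5; pos_z_3 = 5.5; height_3 = 1.5; pos_x_4 = 6.5; pos_y_4 = 5; pos_z_4 = 1.5; width_4 = 1.5; height_4 = 2; pos_x_5 = 4.5; pos_y_5 = 4.5; pos_z_5 = 1.5; width_5 = 2; height_5 = 1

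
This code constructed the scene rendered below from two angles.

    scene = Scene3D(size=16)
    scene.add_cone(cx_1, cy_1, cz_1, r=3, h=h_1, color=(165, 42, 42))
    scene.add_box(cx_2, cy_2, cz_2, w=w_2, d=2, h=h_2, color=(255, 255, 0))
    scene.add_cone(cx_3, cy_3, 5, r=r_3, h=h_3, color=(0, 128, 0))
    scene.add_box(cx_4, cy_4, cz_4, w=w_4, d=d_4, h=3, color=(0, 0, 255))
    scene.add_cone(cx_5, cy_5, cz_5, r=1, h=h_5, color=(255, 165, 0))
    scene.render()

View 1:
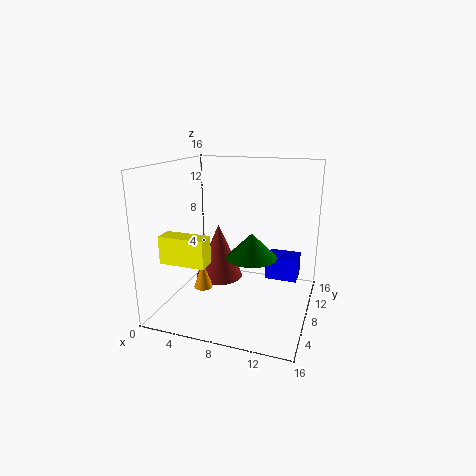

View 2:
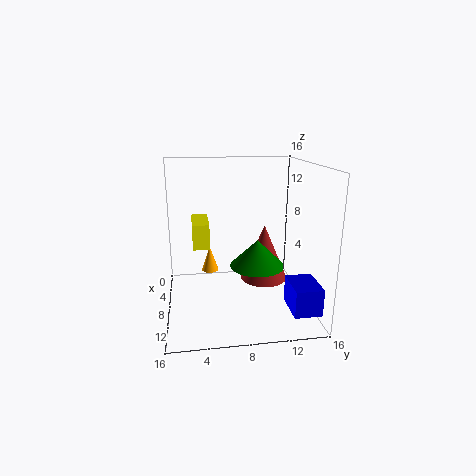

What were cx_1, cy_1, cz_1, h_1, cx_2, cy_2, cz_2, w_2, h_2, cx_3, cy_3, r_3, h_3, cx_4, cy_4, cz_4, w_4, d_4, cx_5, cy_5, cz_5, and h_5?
cx_1 = 4, cy_1 = 12, cz_1 = 1, h_1 = 7, cx_2 = 1, cy_2 = 3, cz_2 = 6, w_2 = 5, h_2 = 3, cx_3 = 9, cy_3 = 10, r_3 = 3, h_3 = 3, cx_4 = 10, cy_4 = 13, cz_4 = 1, w_4 = 4, d_4 = 3, cx_5 = 5, cy_5 = 5, cz_5 = 3, h_5 = 3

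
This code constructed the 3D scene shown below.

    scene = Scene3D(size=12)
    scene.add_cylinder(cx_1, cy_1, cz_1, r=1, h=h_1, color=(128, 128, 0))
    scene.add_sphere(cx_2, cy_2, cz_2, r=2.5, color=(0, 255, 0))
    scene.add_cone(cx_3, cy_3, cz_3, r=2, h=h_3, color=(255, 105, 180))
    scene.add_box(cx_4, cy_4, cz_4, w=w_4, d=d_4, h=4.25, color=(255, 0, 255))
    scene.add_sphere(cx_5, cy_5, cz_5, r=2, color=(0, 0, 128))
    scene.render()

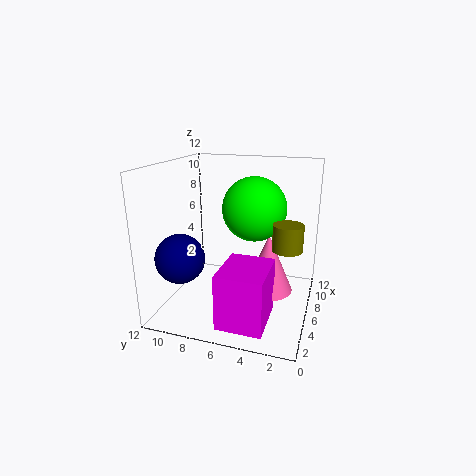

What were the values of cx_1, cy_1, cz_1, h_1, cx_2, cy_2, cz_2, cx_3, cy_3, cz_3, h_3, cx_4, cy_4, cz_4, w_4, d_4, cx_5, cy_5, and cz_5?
cx_1 = 1.75, cy_1 = 1.25, cz_1 = 7.25, h_1 = 1.75, cx_2 = 5.5, cy_2 = 4.5, cz_2 = 8.75, cx_3 = 5.5, cy_3 = 3.25, cz_3 = 2, h_3 = 4.75, cx_4 = 0.25, cy_4 = 2.5, cz_4 = 1, w_4 = 4.25, d_4 = 3.5, cx_5 = 3.25, cy_5 = 10, cz_5 = 4.75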